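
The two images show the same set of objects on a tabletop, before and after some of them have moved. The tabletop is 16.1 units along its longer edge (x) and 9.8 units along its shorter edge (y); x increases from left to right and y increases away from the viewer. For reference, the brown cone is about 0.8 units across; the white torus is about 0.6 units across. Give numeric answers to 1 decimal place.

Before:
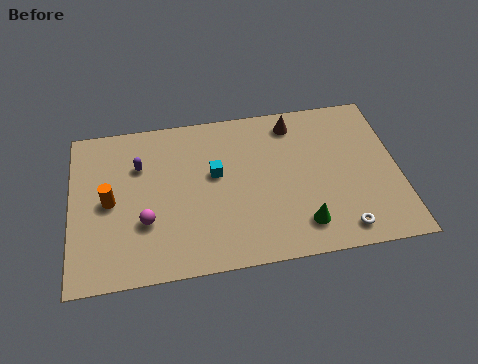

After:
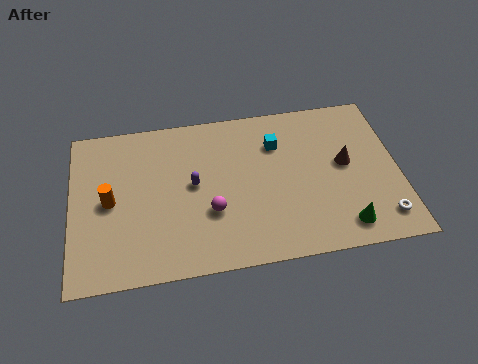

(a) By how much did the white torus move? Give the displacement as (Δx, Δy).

(2.0, 0.4)

The white torus started near (13.1, 1.3) and ended near (15.1, 1.7).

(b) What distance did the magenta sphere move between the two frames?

3.2

From (3.6, 3.3) to (6.8, 3.4), the magenta sphere covered √(3.2² + 0.1²) ≈ 3.2 units.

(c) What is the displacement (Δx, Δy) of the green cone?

(2.0, -0.4)

From the two frames, the green cone sits at roughly (11.2, 1.9) before and (13.2, 1.5) after.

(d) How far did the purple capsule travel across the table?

3.1

From (3.4, 6.8) to (6.0, 5.2), the purple capsule covered √(2.6² + 1.6²) ≈ 3.1 units.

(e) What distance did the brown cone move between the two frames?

3.8

The brown cone moved from about (11.1, 8.3) to (13.5, 5.3), a distance of √(2.4² + 3.0²) ≈ 3.8.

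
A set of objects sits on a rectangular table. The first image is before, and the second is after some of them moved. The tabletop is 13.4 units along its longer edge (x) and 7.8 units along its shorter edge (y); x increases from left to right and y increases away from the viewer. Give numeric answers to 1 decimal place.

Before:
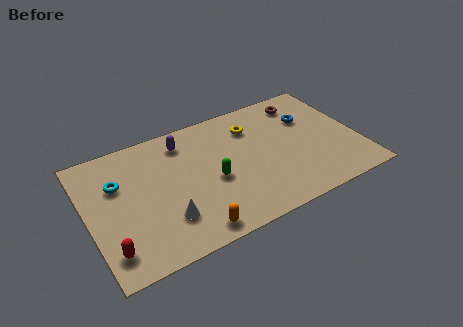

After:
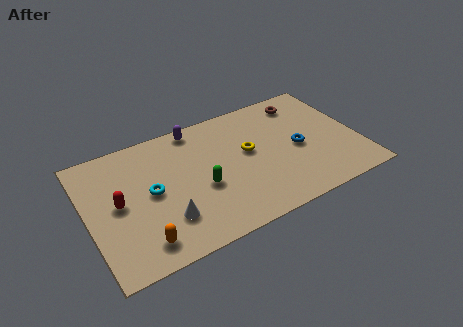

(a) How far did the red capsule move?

2.6

The red capsule was near (0.8, 1.5) before and (1.5, 4.0) after, so it travelled √(0.7² + 2.5²) ≈ 2.6 units.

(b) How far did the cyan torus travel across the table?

1.9

From (1.6, 5.2) to (3.1, 4.0), the cyan torus covered √(1.5² + 1.2²) ≈ 1.9 units.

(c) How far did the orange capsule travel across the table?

2.4

The orange capsule was near (4.7, 0.9) before and (2.3, 1.3) after, so it travelled √(2.4² + 0.4²) ≈ 2.4 units.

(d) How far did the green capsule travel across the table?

0.6

The green capsule moved from about (6.1, 3.4) to (5.5, 3.2), a distance of √(0.6² + 0.2²) ≈ 0.6.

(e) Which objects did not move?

the brown torus and the white cone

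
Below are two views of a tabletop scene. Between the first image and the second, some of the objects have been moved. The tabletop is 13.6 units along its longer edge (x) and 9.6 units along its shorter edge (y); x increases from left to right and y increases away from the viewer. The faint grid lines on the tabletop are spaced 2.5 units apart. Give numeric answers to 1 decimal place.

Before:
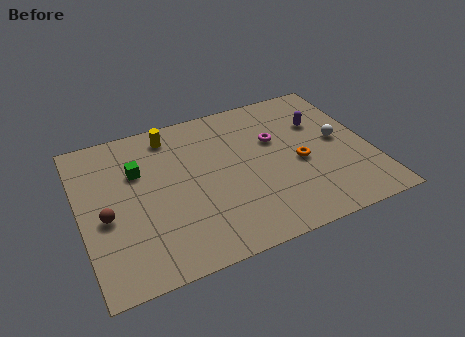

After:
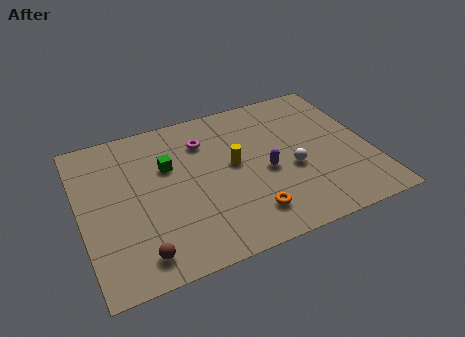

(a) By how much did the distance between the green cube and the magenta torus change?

-4.4

Before: roughly 6.5 units apart; after: 2.1. That's 4.4 units closer together.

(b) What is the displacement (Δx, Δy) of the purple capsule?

(-2.9, -2.3)

The purple capsule was at about (11.5, 6.5) and moved to about (8.6, 4.2).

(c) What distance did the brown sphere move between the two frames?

3.0

The brown sphere moved from about (1.1, 4.1) to (2.4, 1.4), a distance of √(1.3² + 2.7²) ≈ 3.0.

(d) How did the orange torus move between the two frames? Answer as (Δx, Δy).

(-2.7, -2.3)

The orange torus was at about (10.2, 4.2) and moved to about (7.5, 1.9).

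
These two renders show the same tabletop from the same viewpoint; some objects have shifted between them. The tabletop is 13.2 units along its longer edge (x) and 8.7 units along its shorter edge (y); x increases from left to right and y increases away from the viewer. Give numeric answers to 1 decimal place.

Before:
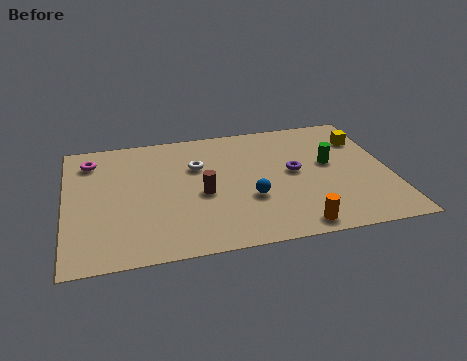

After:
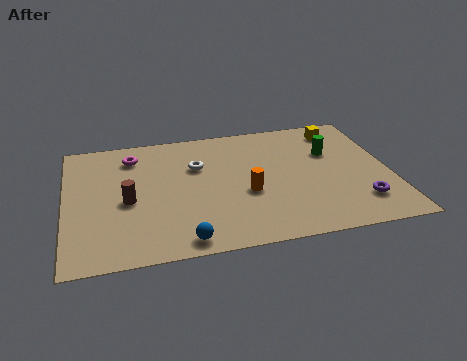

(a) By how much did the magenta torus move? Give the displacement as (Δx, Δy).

(1.7, 0.0)

From the two frames, the magenta torus sits at roughly (1.1, 7.0) before and (2.8, 7.0) after.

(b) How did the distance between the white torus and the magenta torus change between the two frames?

-1.6

They were about 4.5 units apart before and 2.9 after — 1.6 units closer together.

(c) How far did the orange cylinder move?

3.2

From (9.1, 0.9) to (7.3, 3.5), the orange cylinder covered √(1.8² + 2.6²) ≈ 3.2 units.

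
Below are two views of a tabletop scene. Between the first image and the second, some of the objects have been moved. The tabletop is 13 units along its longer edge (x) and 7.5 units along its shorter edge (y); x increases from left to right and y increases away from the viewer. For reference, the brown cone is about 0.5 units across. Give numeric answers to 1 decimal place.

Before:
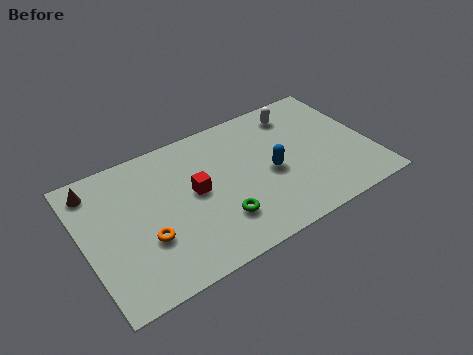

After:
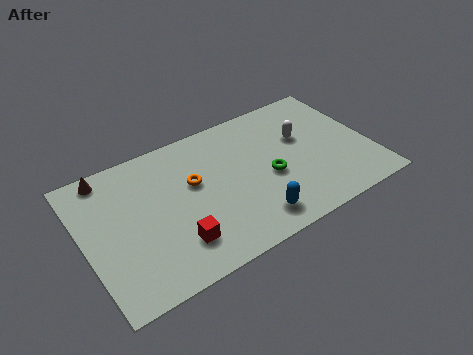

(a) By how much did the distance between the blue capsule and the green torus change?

-0.8

They were about 3.0 units apart before and 2.2 after — 0.8 units closer together.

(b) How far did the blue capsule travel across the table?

2.4

The blue capsule moved from about (8.4, 3.4) to (7.2, 1.3), a distance of √(1.2² + 2.1²) ≈ 2.4.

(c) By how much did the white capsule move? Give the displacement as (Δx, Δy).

(0.0, -1.5)

From the two frames, the white capsule sits at roughly (10.1, 6.2) before and (10.1, 4.7) after.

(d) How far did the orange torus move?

3.1

From (2.6, 2.6) to (5.0, 4.5), the orange torus covered √(2.4² + 1.9²) ≈ 3.1 units.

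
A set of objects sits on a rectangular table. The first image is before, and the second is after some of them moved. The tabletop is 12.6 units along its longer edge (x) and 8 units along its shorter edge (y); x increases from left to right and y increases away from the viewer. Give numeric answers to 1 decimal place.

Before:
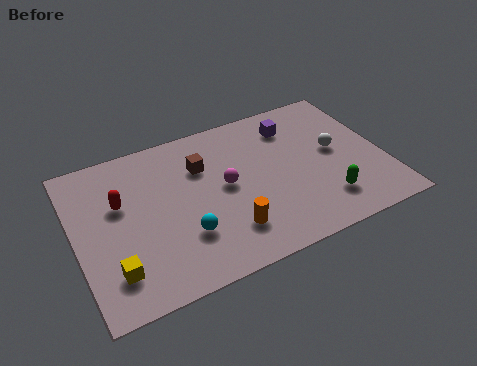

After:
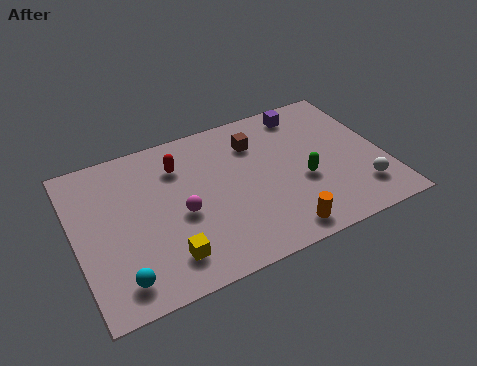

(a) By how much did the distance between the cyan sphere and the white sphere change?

+3.1

They were about 6.8 units apart before and 9.9 after — 3.1 units further apart.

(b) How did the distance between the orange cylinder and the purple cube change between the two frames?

+0.7

The distance was about 5.5 in the first image and 6.2 in the second, so they moved 0.7 units further apart.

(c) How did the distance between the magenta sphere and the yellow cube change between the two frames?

-3.3

Before: roughly 5.4 units apart; after: 2.1. That's 3.3 units closer together.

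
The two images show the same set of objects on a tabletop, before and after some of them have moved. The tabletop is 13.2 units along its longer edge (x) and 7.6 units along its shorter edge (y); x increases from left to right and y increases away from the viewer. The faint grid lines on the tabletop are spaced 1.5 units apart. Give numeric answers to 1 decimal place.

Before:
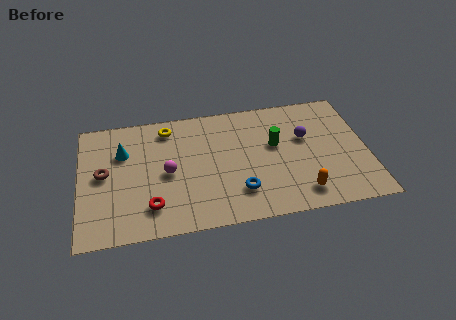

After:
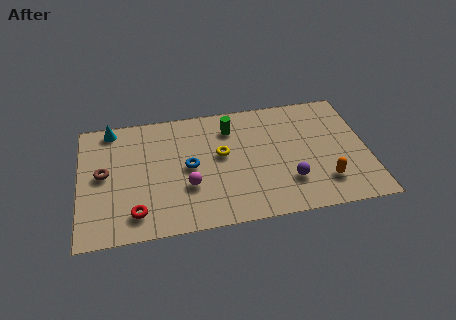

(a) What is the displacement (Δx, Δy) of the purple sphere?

(-0.9, -2.6)

From the two frames, the purple sphere sits at roughly (10.4, 4.7) before and (9.5, 2.1) after.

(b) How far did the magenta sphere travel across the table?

1.3

The magenta sphere was near (4.0, 3.6) before and (4.9, 2.6) after, so it travelled √(0.9² + 1.0²) ≈ 1.3 units.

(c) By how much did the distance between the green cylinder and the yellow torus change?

-3.6

Before: roughly 5.3 units apart; after: 1.7. That's 3.6 units closer together.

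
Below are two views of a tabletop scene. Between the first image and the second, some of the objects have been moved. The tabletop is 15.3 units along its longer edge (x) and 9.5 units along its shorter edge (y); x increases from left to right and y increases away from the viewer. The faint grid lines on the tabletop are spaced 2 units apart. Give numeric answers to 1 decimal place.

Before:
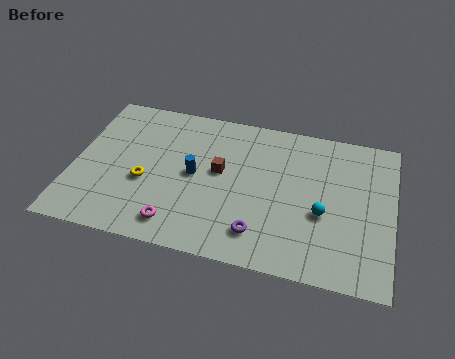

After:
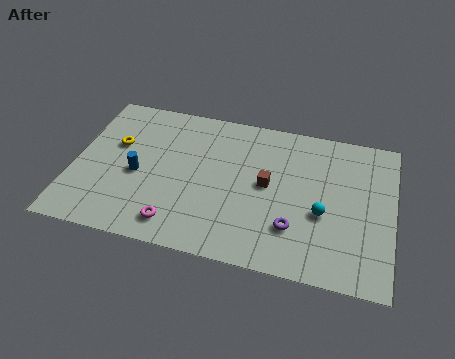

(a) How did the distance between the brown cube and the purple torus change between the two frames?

-1.2

Before: roughly 4.0 units apart; after: 2.8. That's 1.2 units closer together.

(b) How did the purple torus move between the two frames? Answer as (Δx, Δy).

(1.6, 0.7)

The purple torus was at about (9.1, 1.9) and moved to about (10.7, 2.6).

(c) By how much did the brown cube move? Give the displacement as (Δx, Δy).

(2.3, -0.3)

The brown cube was at about (7.0, 5.3) and moved to about (9.3, 5.0).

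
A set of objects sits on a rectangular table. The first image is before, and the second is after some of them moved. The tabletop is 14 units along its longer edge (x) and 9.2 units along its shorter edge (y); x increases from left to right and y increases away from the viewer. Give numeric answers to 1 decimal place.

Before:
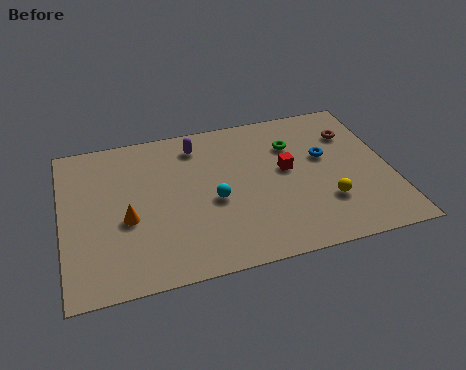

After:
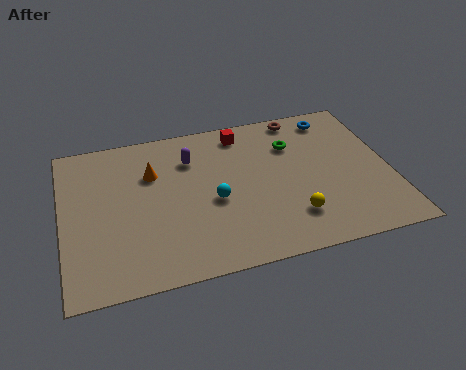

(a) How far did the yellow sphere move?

1.6

The yellow sphere moved from about (11.1, 2.7) to (9.6, 2.2), a distance of √(1.5² + 0.5²) ≈ 1.6.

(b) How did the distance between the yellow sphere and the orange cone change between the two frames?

-1.5

The distance was about 8.5 in the first image and 7.0 in the second, so they moved 1.5 units closer together.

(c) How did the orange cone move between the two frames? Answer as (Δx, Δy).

(1.2, 2.5)

From the two frames, the orange cone sits at roughly (2.7, 3.8) before and (3.9, 6.3) after.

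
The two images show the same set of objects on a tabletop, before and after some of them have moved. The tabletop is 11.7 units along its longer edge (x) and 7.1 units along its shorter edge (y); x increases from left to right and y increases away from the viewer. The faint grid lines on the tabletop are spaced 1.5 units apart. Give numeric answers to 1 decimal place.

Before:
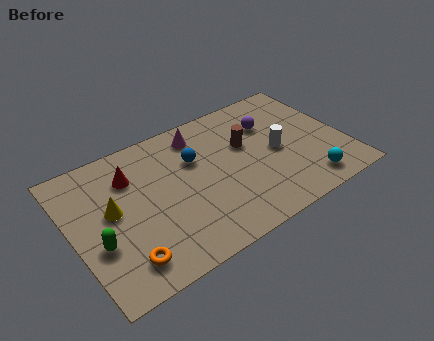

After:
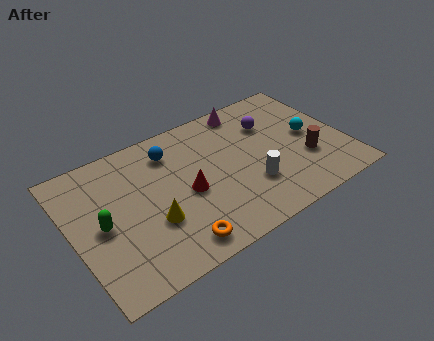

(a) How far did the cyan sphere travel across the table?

2.6

The cyan sphere moved from about (9.7, 1.1) to (10.3, 3.6), a distance of √(0.6² + 2.5²) ≈ 2.6.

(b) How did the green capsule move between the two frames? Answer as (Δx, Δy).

(0.3, 0.8)

The green capsule was at about (0.9, 2.6) and moved to about (1.2, 3.4).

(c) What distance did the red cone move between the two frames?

2.9

The red cone moved from about (2.7, 5.2) to (4.8, 3.2), a distance of √(2.1² + 2.0²) ≈ 2.9.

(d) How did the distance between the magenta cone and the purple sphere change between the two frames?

-1.6

They were about 3.1 units apart before and 1.5 after — 1.6 units closer together.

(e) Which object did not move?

the purple sphere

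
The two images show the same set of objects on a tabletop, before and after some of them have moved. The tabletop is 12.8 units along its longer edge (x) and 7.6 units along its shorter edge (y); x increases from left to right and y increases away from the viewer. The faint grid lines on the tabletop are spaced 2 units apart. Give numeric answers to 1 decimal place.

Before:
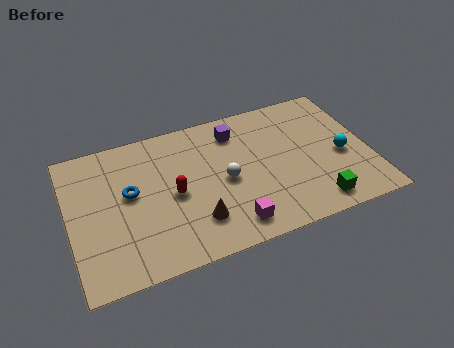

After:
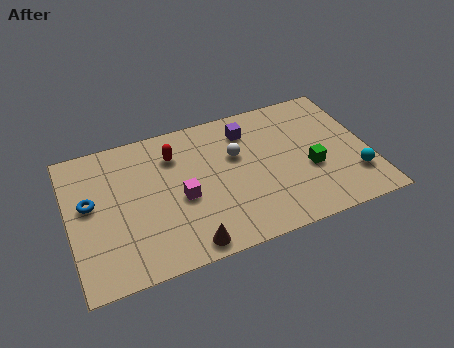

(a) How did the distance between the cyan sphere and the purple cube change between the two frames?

+0.7

They were about 5.1 units apart before and 5.8 after — 0.7 units further apart.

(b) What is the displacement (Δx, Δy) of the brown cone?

(-0.5, -1.1)

The brown cone was at about (5.2, 1.9) and moved to about (4.7, 0.8).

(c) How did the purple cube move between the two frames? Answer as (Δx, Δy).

(0.5, -0.1)

The purple cube was at about (7.3, 6.1) and moved to about (7.8, 6.0).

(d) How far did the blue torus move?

1.7

From (2.6, 4.3) to (0.9, 4.3), the blue torus covered √(1.7² + 0.0²) ≈ 1.7 units.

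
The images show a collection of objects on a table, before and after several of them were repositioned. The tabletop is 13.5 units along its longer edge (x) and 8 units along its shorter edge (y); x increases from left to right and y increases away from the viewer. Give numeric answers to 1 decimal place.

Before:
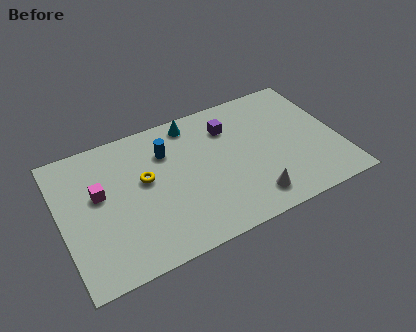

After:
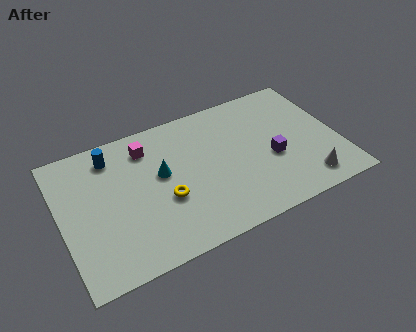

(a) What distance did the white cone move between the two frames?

2.7

The white cone was near (8.9, 1.4) before and (11.6, 1.3) after, so it travelled √(2.7² + 0.1²) ≈ 2.7 units.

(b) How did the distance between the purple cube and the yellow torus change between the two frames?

+0.8

They were about 4.5 units apart before and 5.3 after — 0.8 units further apart.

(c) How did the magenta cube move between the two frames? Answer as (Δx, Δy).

(2.5, 1.7)

The magenta cube started near (1.9, 4.7) and ended near (4.4, 6.4).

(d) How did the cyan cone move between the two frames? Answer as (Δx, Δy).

(-1.8, -2.4)

The cyan cone was at about (6.7, 7.0) and moved to about (4.9, 4.6).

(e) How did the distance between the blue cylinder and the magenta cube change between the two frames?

-1.9

They were about 3.6 units apart before and 1.7 after — 1.9 units closer together.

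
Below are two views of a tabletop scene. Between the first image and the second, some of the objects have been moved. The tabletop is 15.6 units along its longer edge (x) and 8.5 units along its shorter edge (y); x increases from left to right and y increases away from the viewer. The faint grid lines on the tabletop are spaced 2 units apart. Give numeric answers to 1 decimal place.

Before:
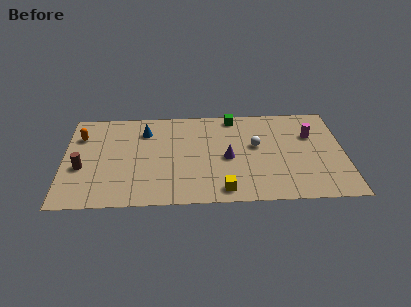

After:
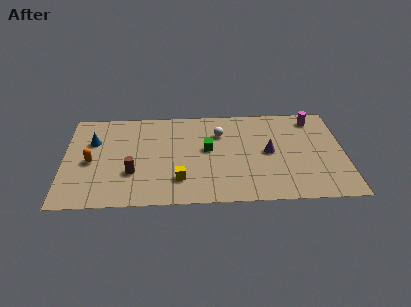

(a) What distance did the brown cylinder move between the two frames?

2.9

From (1.0, 3.4) to (3.8, 2.8), the brown cylinder covered √(2.8² + 0.6²) ≈ 2.9 units.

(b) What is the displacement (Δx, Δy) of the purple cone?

(2.3, 0.4)

The purple cone was at about (9.1, 3.9) and moved to about (11.4, 4.3).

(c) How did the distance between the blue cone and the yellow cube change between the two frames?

-0.9

They were about 6.9 units apart before and 6.0 after — 0.9 units closer together.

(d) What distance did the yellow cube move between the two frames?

2.6

The yellow cube was near (8.8, 1.1) before and (6.4, 2.1) after, so it travelled √(2.4² + 1.0²) ≈ 2.6 units.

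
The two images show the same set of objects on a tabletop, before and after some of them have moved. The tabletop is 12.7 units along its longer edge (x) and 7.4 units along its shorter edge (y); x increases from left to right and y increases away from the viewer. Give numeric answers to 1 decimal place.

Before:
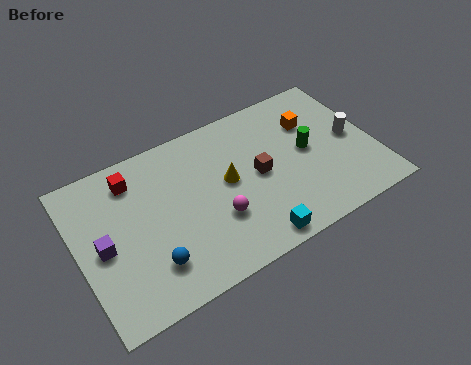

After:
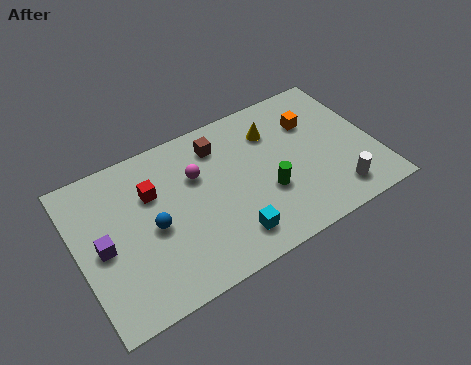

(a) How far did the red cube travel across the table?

1.2

The red cube moved from about (2.6, 6.0) to (3.3, 5.0), a distance of √(0.7² + 1.0²) ≈ 1.2.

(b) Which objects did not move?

the purple cube and the orange cube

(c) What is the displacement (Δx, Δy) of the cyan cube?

(-0.9, 0.6)

The cyan cube started near (7.0, 0.8) and ended near (6.1, 1.4).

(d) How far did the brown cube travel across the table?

2.6

From (7.7, 3.7) to (6.3, 5.9), the brown cube covered √(1.4² + 2.2²) ≈ 2.6 units.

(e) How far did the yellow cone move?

2.7

From (6.4, 4.0) to (8.6, 5.5), the yellow cone covered √(2.2² + 1.5²) ≈ 2.7 units.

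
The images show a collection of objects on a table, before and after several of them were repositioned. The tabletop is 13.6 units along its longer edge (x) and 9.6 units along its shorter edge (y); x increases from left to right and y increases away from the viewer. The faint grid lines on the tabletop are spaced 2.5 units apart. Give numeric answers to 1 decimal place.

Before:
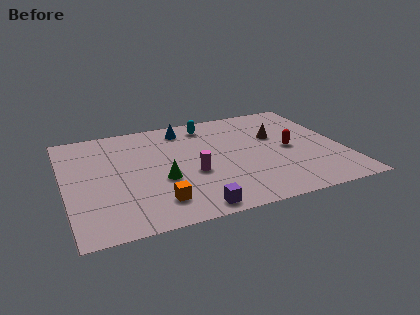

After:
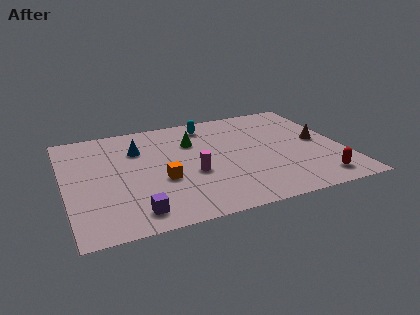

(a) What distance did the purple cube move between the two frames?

2.7

The purple cube was near (5.8, 0.9) before and (3.1, 1.4) after, so it travelled √(2.7² + 0.5²) ≈ 2.7 units.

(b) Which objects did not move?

the cyan capsule and the magenta cylinder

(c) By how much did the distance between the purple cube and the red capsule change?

+2.5

Before: roughly 6.4 units apart; after: 8.9. That's 2.5 units further apart.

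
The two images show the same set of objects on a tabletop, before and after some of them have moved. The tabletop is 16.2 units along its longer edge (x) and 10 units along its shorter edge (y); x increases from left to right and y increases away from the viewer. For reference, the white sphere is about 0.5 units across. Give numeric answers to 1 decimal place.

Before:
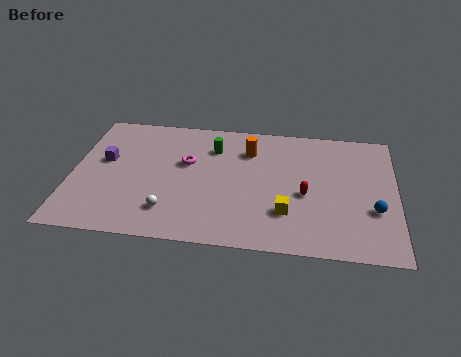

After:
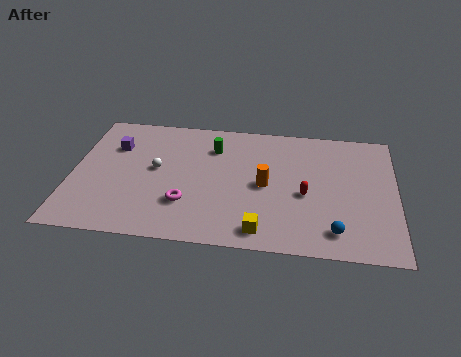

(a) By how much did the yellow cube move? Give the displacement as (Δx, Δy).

(-1.2, -1.5)

The yellow cube was at about (10.8, 2.8) and moved to about (9.6, 1.3).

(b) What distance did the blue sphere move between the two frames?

2.6

The blue sphere moved from about (15.1, 3.5) to (13.2, 1.7), a distance of √(1.9² + 1.8²) ≈ 2.6.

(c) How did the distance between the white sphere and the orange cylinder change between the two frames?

-1.0

The distance was about 6.5 in the first image and 5.5 in the second, so they moved 1.0 units closer together.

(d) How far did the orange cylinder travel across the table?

2.8

The orange cylinder was near (8.8, 7.5) before and (9.7, 4.8) after, so it travelled √(0.9² + 2.7²) ≈ 2.8 units.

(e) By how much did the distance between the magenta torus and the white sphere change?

-1.0

The distance was about 4.0 in the first image and 3.0 in the second, so they moved 1.0 units closer together.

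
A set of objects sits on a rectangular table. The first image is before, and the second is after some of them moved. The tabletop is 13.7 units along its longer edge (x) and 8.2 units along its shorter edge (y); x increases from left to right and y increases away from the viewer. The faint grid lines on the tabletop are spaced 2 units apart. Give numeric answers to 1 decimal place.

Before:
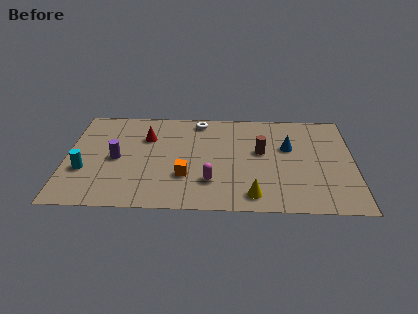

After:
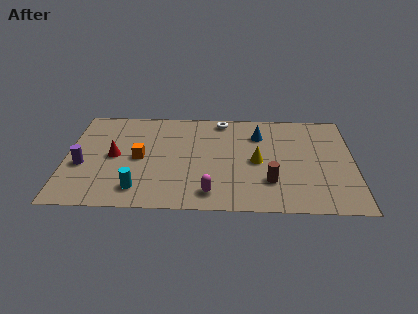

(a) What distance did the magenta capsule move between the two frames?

0.9

From (6.9, 2.2) to (6.9, 1.3), the magenta capsule covered √(0.0² + 0.9²) ≈ 0.9 units.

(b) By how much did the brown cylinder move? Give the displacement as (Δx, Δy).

(0.4, -2.4)

The brown cylinder was at about (9.3, 4.7) and moved to about (9.7, 2.3).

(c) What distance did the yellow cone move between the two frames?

2.7

The yellow cone was near (8.9, 1.2) before and (9.1, 3.9) after, so it travelled √(0.2² + 2.7²) ≈ 2.7 units.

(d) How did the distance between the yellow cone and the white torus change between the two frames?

-2.7

They were about 6.5 units apart before and 3.8 after — 2.7 units closer together.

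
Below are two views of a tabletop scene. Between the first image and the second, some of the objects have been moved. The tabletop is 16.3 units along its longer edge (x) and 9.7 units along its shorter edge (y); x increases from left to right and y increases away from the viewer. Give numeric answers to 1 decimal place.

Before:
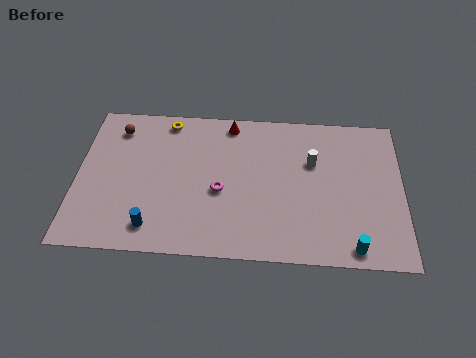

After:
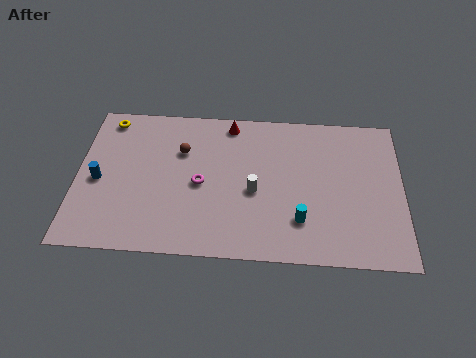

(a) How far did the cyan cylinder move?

3.0

From (13.8, 1.0) to (11.2, 2.5), the cyan cylinder covered √(2.6² + 1.5²) ≈ 3.0 units.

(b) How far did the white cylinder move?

3.6

From (11.8, 6.3) to (8.9, 4.2), the white cylinder covered √(2.9² + 2.1²) ≈ 3.6 units.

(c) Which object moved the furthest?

the blue cylinder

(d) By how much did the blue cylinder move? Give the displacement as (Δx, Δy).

(-2.8, 2.8)

The blue cylinder was at about (3.9, 1.6) and moved to about (1.1, 4.4).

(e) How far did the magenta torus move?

1.1

The magenta torus was near (7.2, 4.1) before and (6.2, 4.5) after, so it travelled √(1.0² + 0.4²) ≈ 1.1 units.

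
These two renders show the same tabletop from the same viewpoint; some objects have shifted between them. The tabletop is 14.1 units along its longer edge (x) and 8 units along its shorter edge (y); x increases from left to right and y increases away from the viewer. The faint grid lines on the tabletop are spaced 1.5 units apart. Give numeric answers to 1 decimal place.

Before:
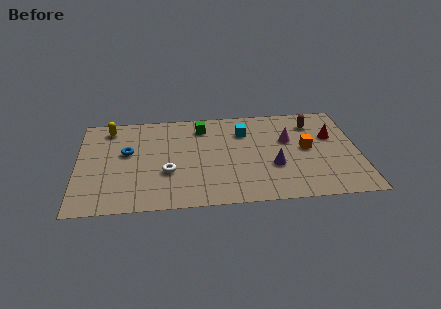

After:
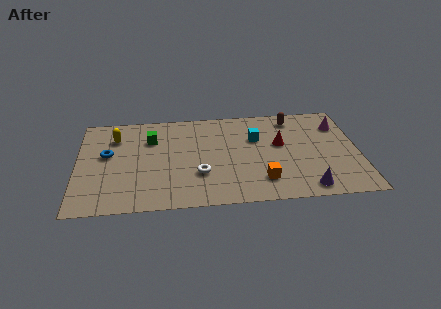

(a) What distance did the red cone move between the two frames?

2.6

The red cone was near (12.8, 5.1) before and (10.2, 4.7) after, so it travelled √(2.6² + 0.4²) ≈ 2.6 units.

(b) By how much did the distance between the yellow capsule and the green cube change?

-2.9

The distance was about 4.7 in the first image and 1.8 in the second, so they moved 2.9 units closer together.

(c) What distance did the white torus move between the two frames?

1.6

The white torus moved from about (4.5, 2.9) to (6.1, 2.6), a distance of √(1.6² + 0.3²) ≈ 1.6.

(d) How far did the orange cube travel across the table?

3.3

The orange cube was near (11.5, 4.2) before and (9.2, 1.8) after, so it travelled √(2.3² + 2.4²) ≈ 3.3 units.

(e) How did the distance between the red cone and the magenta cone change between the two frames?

+1.1

The distance was about 2.2 in the first image and 3.3 in the second, so they moved 1.1 units further apart.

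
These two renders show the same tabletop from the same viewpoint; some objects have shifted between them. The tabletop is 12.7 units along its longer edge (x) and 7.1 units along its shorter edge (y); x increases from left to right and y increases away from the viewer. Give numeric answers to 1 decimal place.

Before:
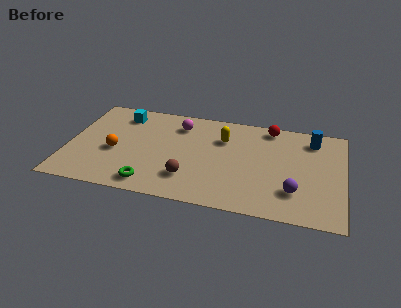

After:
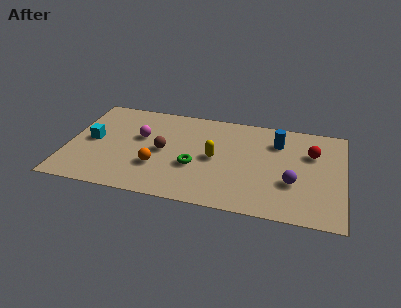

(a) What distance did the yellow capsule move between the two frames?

1.5

The yellow capsule was near (7.1, 5.0) before and (6.8, 3.5) after, so it travelled √(0.3² + 1.5²) ≈ 1.5 units.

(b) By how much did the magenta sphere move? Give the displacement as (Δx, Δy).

(-1.7, -1.3)

The magenta sphere started near (5.0, 5.6) and ended near (3.3, 4.3).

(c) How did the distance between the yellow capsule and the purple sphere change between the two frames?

-0.9

Before: roughly 4.6 units apart; after: 3.7. That's 0.9 units closer together.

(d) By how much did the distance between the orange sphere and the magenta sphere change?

-1.6

Before: roughly 3.8 units apart; after: 2.2. That's 1.6 units closer together.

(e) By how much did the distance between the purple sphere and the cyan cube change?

+0.3

Before: roughly 9.1 units apart; after: 9.4. That's 0.3 units further apart.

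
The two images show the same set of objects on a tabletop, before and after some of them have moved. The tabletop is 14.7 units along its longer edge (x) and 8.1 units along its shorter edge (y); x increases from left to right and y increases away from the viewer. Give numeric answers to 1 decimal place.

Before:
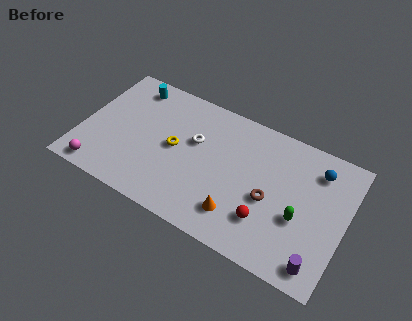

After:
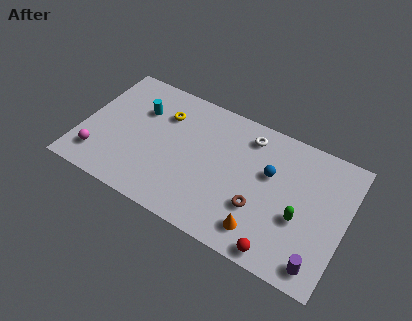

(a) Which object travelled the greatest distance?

the white torus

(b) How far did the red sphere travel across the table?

1.7

The red sphere was near (10.6, 2.2) before and (11.5, 0.8) after, so it travelled √(0.9² + 1.4²) ≈ 1.7 units.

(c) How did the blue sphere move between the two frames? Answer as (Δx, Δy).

(-2.5, -1.4)

From the two frames, the blue sphere sits at roughly (12.9, 6.4) before and (10.4, 5.0) after.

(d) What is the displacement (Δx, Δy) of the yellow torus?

(-0.9, 1.8)

The yellow torus was at about (5.2, 4.1) and moved to about (4.3, 5.9).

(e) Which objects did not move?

the purple cylinder and the green capsule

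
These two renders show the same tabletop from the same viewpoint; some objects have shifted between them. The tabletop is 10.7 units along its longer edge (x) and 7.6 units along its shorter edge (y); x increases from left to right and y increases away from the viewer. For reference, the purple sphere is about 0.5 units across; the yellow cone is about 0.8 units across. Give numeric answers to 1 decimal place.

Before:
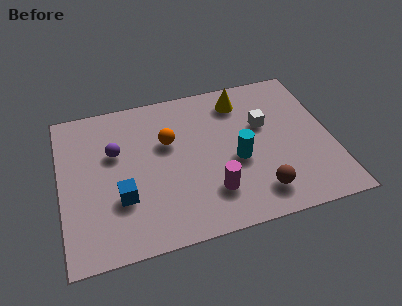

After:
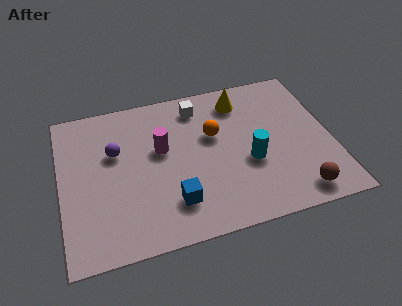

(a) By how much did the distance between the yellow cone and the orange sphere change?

-1.4

The distance was about 3.3 in the first image and 1.9 in the second, so they moved 1.4 units closer together.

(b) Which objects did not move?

the yellow cone and the purple sphere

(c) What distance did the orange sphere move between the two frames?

1.8

From (4.3, 4.8) to (6.1, 4.7), the orange sphere covered √(1.8² + 0.1²) ≈ 1.8 units.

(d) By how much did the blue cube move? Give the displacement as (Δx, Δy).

(2.0, -0.7)

The blue cube started near (2.3, 2.5) and ended near (4.3, 1.8).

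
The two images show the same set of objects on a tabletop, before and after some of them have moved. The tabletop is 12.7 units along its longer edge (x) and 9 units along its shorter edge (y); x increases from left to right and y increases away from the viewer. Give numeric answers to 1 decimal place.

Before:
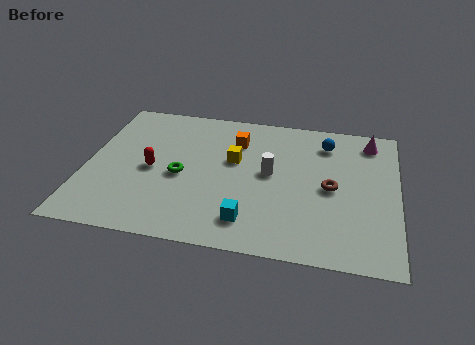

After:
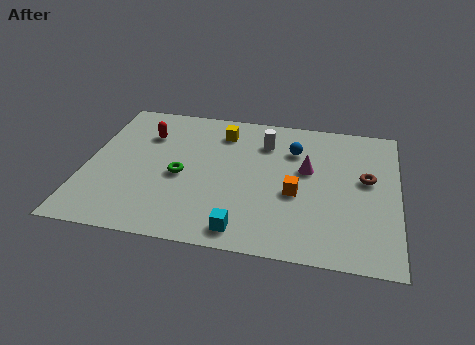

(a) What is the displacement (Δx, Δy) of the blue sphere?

(-1.3, -0.7)

The blue sphere was at about (9.7, 7.2) and moved to about (8.4, 6.5).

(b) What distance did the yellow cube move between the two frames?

1.9

The yellow cube was near (6.0, 5.4) before and (5.4, 7.2) after, so it travelled √(0.6² + 1.8²) ≈ 1.9 units.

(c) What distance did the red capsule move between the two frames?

2.3

The red capsule was near (2.7, 4.2) before and (2.3, 6.5) after, so it travelled √(0.4² + 2.3²) ≈ 2.3 units.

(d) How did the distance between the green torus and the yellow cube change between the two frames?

+1.0

The distance was about 2.5 in the first image and 3.5 in the second, so they moved 1.0 units further apart.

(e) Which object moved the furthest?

the orange cube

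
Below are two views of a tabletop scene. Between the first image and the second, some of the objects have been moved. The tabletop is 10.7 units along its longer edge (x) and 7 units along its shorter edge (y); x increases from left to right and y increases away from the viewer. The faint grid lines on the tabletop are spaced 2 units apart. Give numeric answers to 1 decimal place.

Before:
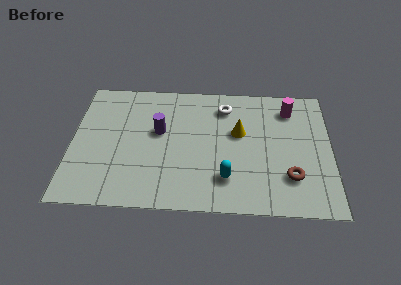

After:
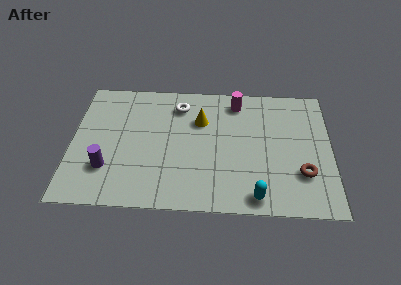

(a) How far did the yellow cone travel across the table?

1.7

The yellow cone moved from about (6.9, 4.2) to (5.3, 4.8), a distance of √(1.6² + 0.6²) ≈ 1.7.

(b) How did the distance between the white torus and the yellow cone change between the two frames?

-0.3

The distance was about 1.5 in the first image and 1.2 in the second, so they moved 0.3 units closer together.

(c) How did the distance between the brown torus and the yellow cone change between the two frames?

+1.9

They were about 3.1 units apart before and 5.0 after — 1.9 units further apart.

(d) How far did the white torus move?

1.9

From (6.3, 5.6) to (4.4, 5.6), the white torus covered √(1.9² + 0.0²) ≈ 1.9 units.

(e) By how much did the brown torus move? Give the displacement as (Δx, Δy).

(0.5, 0.2)

The brown torus started near (9.0, 1.9) and ended near (9.5, 2.1).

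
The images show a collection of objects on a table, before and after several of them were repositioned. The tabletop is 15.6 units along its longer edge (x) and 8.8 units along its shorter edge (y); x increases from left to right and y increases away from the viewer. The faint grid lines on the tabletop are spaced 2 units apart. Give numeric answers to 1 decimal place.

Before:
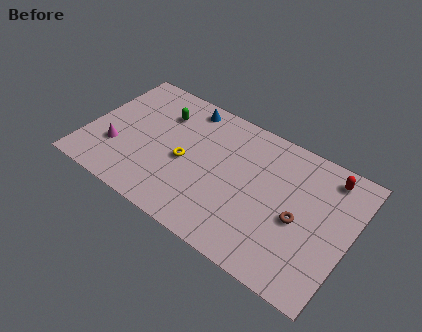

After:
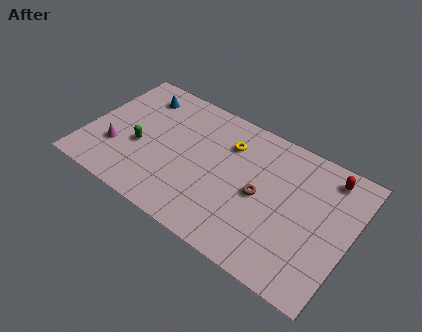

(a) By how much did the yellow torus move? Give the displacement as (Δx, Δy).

(2.2, 2.5)

The yellow torus was at about (5.9, 4.0) and moved to about (8.1, 6.5).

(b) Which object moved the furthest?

the yellow torus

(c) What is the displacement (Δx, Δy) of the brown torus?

(-2.3, 0.3)

The brown torus was at about (12.7, 3.9) and moved to about (10.4, 4.2).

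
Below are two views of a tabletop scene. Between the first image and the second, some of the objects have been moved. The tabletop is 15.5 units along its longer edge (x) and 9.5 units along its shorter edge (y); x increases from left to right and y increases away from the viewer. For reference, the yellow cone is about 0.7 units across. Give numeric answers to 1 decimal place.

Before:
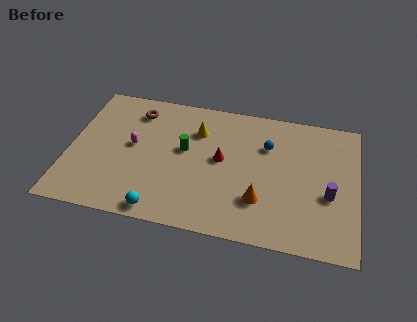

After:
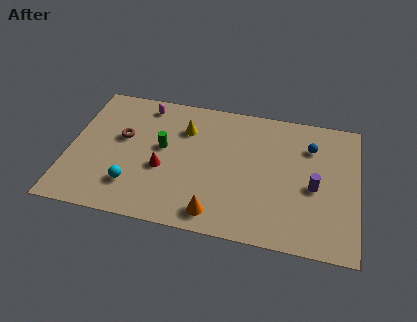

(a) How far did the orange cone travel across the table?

2.7

From (10.4, 2.7) to (8.1, 1.3), the orange cone covered √(2.3² + 1.4²) ≈ 2.7 units.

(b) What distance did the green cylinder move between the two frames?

1.2

The green cylinder moved from about (6.2, 5.4) to (5.0, 5.3), a distance of √(1.2² + 0.1²) ≈ 1.2.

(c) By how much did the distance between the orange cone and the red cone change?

+0.6

Before: roughly 3.3 units apart; after: 3.9. That's 0.6 units further apart.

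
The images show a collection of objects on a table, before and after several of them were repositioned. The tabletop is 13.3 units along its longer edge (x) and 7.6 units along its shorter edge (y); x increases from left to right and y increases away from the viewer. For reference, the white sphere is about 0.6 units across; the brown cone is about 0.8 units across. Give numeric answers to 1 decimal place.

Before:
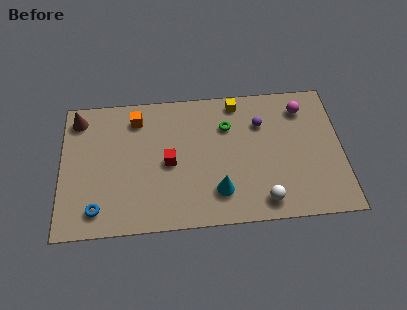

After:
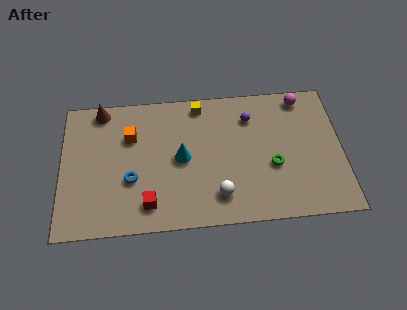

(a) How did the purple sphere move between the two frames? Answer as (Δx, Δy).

(-0.5, 0.4)

The purple sphere was at about (9.5, 5.4) and moved to about (9.0, 5.8).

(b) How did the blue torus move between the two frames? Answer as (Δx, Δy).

(1.6, 1.5)

The blue torus started near (1.7, 1.3) and ended near (3.3, 2.8).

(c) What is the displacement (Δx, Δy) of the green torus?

(2.1, -2.4)

From the two frames, the green torus sits at roughly (7.9, 5.4) before and (10.0, 3.0) after.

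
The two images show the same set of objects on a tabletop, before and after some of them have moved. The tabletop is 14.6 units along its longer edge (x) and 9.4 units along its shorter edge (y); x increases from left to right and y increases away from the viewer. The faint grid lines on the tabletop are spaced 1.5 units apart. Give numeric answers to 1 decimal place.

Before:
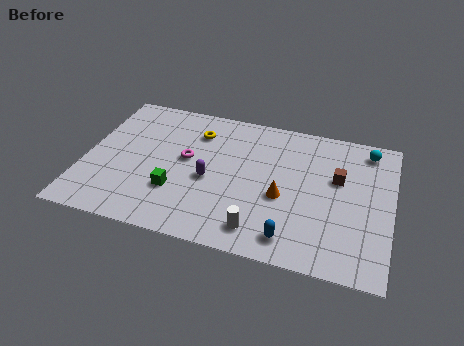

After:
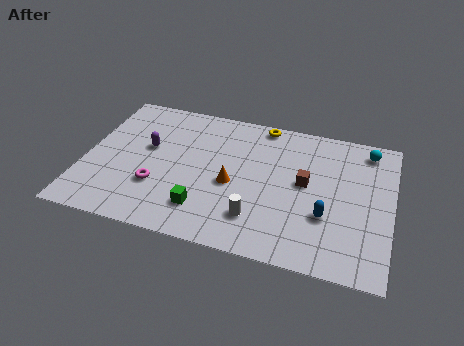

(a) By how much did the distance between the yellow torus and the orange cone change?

-0.9

They were about 5.5 units apart before and 4.6 after — 0.9 units closer together.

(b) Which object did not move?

the cyan sphere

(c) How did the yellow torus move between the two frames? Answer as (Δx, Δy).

(3.1, 1.4)

From the two frames, the yellow torus sits at roughly (5.1, 7.2) before and (8.2, 8.6) after.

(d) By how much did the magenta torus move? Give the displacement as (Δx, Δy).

(-1.2, -2.2)

The magenta torus was at about (4.8, 5.2) and moved to about (3.6, 3.0).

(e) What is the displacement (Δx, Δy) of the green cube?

(1.4, -0.8)

The green cube was at about (4.5, 2.9) and moved to about (5.9, 2.1).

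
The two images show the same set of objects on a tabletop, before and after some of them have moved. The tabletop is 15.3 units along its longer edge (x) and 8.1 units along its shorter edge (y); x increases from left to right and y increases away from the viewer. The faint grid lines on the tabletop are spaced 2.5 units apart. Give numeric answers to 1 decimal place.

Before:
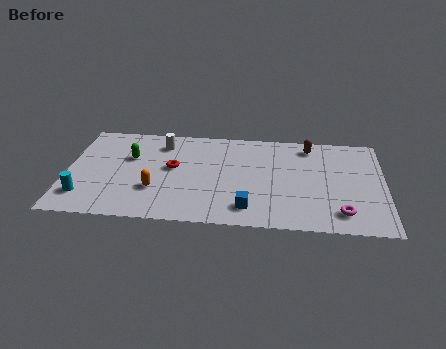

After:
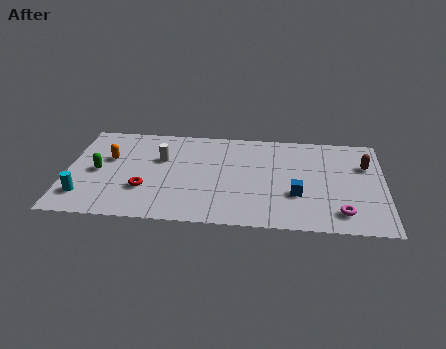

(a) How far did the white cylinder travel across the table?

1.3

From (4.5, 6.5) to (4.5, 5.2), the white cylinder covered √(0.0² + 1.3²) ≈ 1.3 units.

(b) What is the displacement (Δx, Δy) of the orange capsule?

(-2.3, 2.4)

The orange capsule was at about (4.3, 2.6) and moved to about (2.0, 5.0).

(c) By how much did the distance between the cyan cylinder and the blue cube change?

+2.3

The distance was about 7.9 in the first image and 10.2 in the second, so they moved 2.3 units further apart.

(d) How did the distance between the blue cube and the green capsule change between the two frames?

+2.8

The distance was about 6.9 in the first image and 9.7 in the second, so they moved 2.8 units further apart.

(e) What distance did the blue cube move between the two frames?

2.6

From (8.8, 1.5) to (11.1, 2.8), the blue cube covered √(2.3² + 1.3²) ≈ 2.6 units.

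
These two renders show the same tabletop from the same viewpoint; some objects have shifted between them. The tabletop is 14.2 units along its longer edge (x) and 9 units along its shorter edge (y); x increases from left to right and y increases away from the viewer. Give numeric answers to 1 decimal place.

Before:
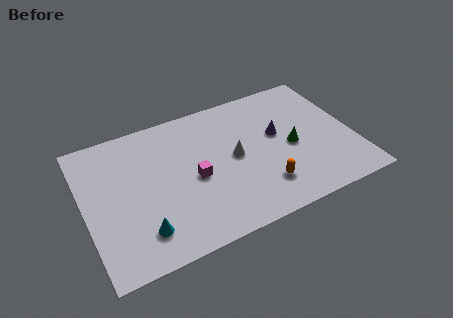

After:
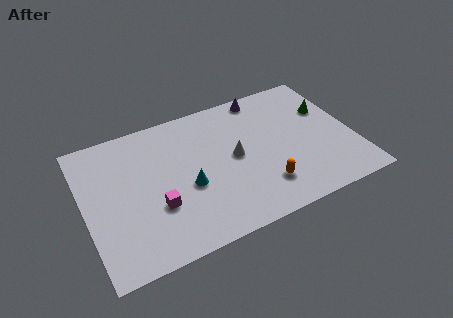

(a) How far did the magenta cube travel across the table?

2.3

The magenta cube was near (5.7, 4.1) before and (3.6, 3.1) after, so it travelled √(2.1² + 1.0²) ≈ 2.3 units.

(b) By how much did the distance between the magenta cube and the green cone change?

+4.7

They were about 5.2 units apart before and 9.9 after — 4.7 units further apart.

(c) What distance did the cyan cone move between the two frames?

3.2

The cyan cone was near (2.7, 1.9) before and (5.3, 3.7) after, so it travelled √(2.6² + 1.8²) ≈ 3.2 units.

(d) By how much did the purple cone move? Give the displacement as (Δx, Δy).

(-0.4, 2.9)

The purple cone started near (10.3, 5.2) and ended near (9.9, 8.1).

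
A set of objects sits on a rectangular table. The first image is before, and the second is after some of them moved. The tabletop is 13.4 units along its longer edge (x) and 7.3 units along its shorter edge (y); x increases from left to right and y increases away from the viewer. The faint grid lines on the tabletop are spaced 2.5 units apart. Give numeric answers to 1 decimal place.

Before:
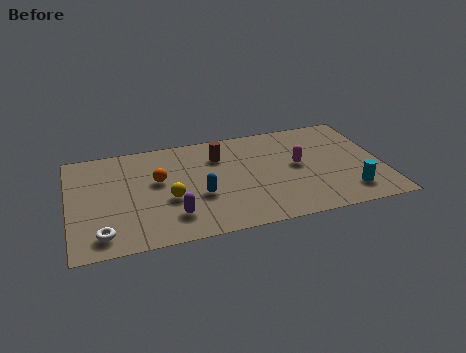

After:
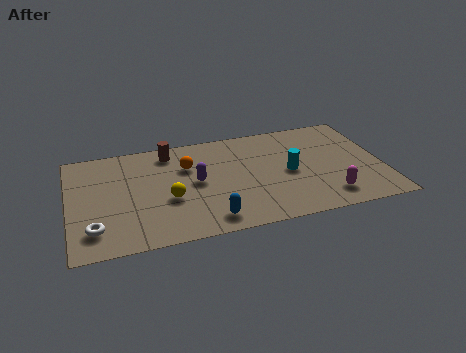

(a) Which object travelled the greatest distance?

the cyan cylinder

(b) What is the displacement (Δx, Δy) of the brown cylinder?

(-2.1, 0.8)

The brown cylinder started near (6.5, 5.4) and ended near (4.4, 6.2).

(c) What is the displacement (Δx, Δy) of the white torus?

(-0.3, 0.4)

The white torus was at about (1.3, 1.2) and moved to about (1.0, 1.6).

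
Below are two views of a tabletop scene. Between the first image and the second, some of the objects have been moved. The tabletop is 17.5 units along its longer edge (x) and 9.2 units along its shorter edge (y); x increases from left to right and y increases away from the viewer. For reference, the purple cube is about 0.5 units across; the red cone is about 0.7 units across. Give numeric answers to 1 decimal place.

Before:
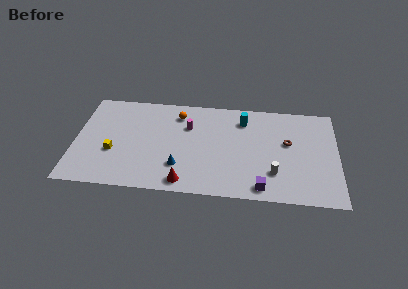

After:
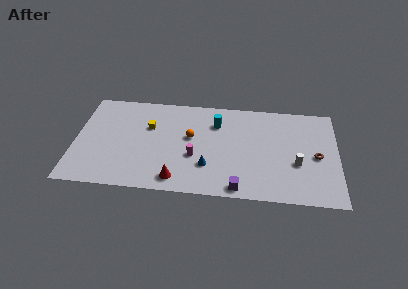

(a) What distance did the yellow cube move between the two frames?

3.5

The yellow cube was near (2.6, 3.4) before and (4.9, 6.0) after, so it travelled √(2.3² + 2.6²) ≈ 3.5 units.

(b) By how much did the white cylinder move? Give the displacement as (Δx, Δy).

(1.5, 1.0)

From the two frames, the white cylinder sits at roughly (13.3, 2.5) before and (14.8, 3.5) after.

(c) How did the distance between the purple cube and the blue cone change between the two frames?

-2.9

They were about 5.7 units apart before and 2.8 after — 2.9 units closer together.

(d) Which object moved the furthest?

the yellow cube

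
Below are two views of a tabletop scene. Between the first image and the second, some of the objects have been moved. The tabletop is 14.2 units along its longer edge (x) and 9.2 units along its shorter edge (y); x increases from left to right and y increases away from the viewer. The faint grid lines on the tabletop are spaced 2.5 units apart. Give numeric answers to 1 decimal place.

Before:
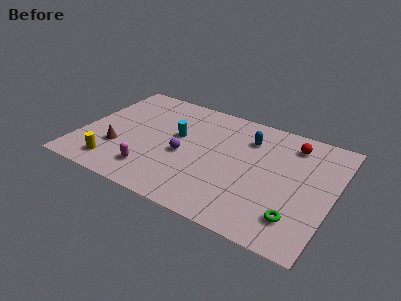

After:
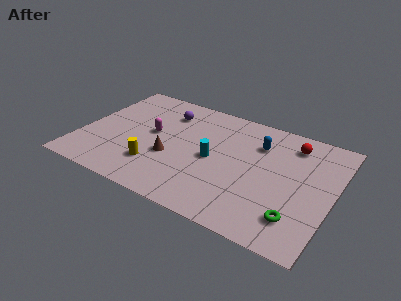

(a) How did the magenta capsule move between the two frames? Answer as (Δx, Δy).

(-0.5, 3.1)

The magenta capsule was at about (4.4, 1.9) and moved to about (3.9, 5.0).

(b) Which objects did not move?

the red sphere and the green torus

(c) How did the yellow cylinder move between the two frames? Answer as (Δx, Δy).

(2.2, 0.9)

From the two frames, the yellow cylinder sits at roughly (2.3, 1.5) before and (4.5, 2.4) after.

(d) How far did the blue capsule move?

0.6

The blue capsule was near (9.2, 6.9) before and (9.8, 6.7) after, so it travelled √(0.6² + 0.2²) ≈ 0.6 units.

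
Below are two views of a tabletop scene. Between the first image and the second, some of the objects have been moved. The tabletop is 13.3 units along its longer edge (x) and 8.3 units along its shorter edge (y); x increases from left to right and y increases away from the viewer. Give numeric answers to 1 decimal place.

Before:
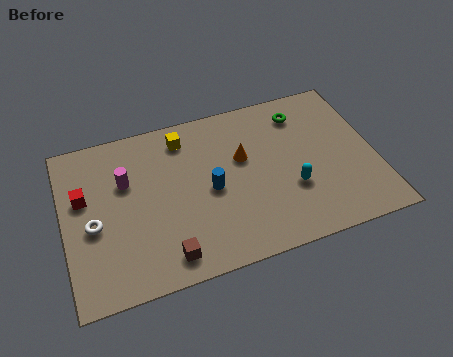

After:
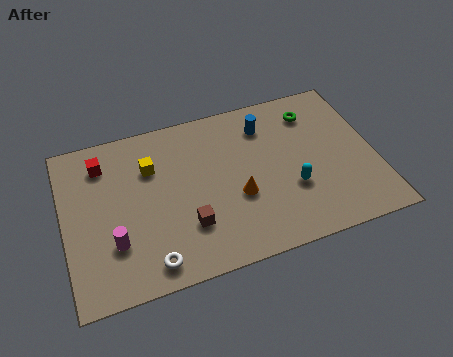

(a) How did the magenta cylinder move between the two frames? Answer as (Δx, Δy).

(-0.7, -2.9)

The magenta cylinder started near (2.7, 5.4) and ended near (2.0, 2.5).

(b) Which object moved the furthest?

the blue cylinder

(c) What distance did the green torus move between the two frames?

0.5

The green torus was near (10.4, 6.7) before and (10.9, 6.6) after, so it travelled √(0.5² + 0.1²) ≈ 0.5 units.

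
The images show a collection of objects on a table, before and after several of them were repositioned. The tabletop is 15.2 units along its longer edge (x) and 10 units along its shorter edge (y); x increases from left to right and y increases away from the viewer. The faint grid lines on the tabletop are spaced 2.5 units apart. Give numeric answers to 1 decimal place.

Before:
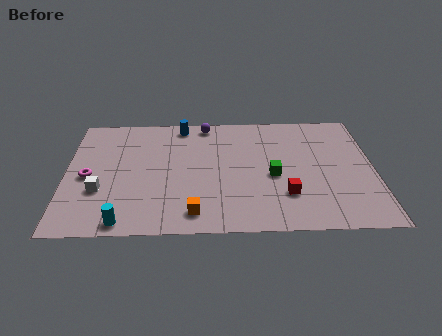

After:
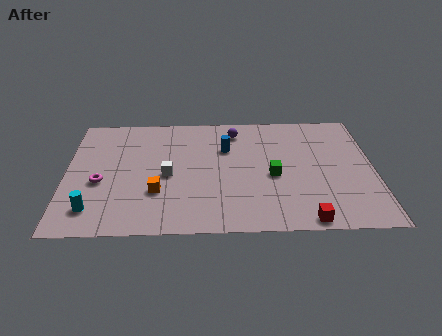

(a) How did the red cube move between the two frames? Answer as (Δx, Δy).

(0.9, -2.0)

The red cube was at about (10.8, 2.8) and moved to about (11.7, 0.8).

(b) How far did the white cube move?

3.5

The white cube moved from about (1.7, 3.4) to (5.0, 4.6), a distance of √(3.3² + 1.2²) ≈ 3.5.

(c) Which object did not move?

the green cube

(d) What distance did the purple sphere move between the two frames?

1.7

From (6.9, 9.0) to (8.4, 8.3), the purple sphere covered √(1.5² + 0.7²) ≈ 1.7 units.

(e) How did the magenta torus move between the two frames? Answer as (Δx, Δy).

(0.6, -0.5)

The magenta torus started near (1.1, 4.6) and ended near (1.7, 4.1).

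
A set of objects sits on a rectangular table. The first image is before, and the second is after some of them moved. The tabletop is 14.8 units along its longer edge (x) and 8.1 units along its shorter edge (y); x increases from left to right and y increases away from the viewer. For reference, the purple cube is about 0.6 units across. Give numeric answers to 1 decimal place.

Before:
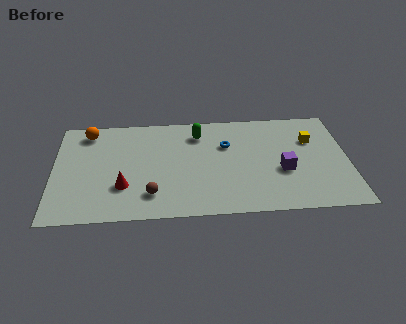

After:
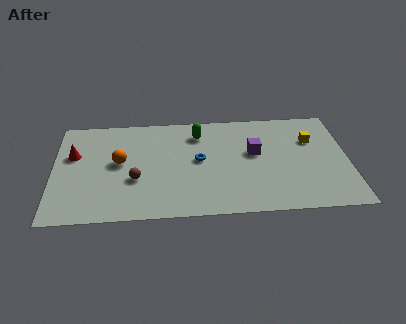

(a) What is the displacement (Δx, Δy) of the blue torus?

(-1.4, -1.1)

The blue torus was at about (8.7, 5.4) and moved to about (7.3, 4.3).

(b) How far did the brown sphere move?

1.4

From (4.9, 1.8) to (4.1, 3.0), the brown sphere covered √(0.8² + 1.2²) ≈ 1.4 units.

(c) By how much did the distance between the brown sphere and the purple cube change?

-0.5

Before: roughly 6.7 units apart; after: 6.2. That's 0.5 units closer together.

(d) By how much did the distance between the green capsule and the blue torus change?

+0.4

The distance was about 1.7 in the first image and 2.1 in the second, so they moved 0.4 units further apart.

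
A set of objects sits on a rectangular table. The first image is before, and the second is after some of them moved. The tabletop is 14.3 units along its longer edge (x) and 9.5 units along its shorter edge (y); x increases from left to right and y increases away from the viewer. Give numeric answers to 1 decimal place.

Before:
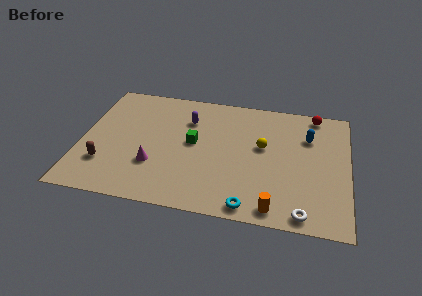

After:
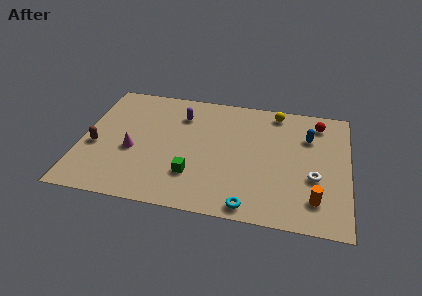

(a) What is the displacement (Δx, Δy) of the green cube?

(0.1, -2.5)

The green cube was at about (6.0, 5.1) and moved to about (6.1, 2.6).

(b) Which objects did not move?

the cyan torus and the blue capsule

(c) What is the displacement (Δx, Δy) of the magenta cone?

(-1.2, 0.9)

The magenta cone was at about (4.0, 3.0) and moved to about (2.8, 3.9).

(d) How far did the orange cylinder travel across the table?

2.3

The orange cylinder was near (10.5, 1.0) before and (12.6, 2.0) after, so it travelled √(2.1² + 1.0²) ≈ 2.3 units.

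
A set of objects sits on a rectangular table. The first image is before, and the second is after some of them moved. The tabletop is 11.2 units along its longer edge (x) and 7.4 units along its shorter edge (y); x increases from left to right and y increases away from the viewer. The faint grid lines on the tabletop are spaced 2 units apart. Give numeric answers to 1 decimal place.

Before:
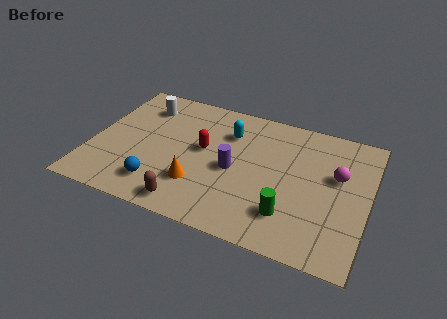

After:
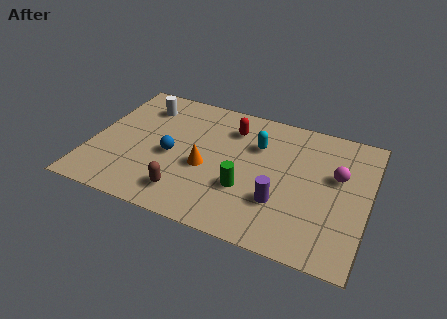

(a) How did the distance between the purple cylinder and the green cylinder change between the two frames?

-1.5

The distance was about 2.9 in the first image and 1.4 in the second, so they moved 1.5 units closer together.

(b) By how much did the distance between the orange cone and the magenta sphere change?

-0.5

Before: roughly 5.9 units apart; after: 5.4. That's 0.5 units closer together.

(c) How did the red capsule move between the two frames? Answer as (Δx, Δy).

(1.0, 1.6)

The red capsule was at about (4.5, 4.1) and moved to about (5.5, 5.7).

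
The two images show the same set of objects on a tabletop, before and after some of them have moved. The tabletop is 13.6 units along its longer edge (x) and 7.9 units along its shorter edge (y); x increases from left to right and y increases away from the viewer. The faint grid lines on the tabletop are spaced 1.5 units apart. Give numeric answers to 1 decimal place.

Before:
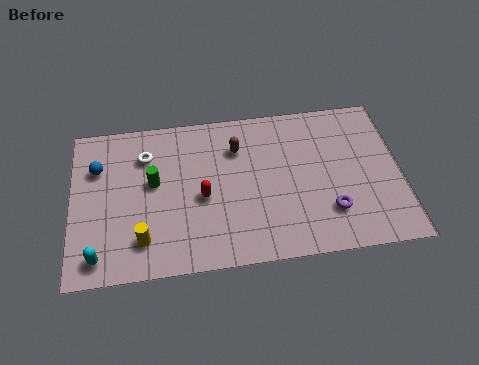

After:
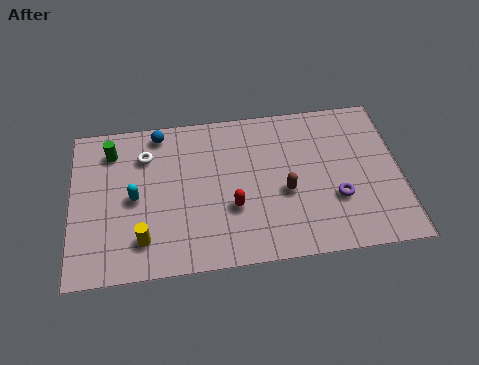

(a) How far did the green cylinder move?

2.5

The green cylinder was near (3.4, 4.5) before and (1.7, 6.3) after, so it travelled √(1.7² + 1.8²) ≈ 2.5 units.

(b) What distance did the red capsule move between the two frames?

1.4

The red capsule moved from about (5.4, 3.5) to (6.6, 2.8), a distance of √(1.2² + 0.7²) ≈ 1.4.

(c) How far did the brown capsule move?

3.1

The brown capsule was near (6.9, 5.8) before and (8.8, 3.3) after, so it travelled √(1.9² + 2.5²) ≈ 3.1 units.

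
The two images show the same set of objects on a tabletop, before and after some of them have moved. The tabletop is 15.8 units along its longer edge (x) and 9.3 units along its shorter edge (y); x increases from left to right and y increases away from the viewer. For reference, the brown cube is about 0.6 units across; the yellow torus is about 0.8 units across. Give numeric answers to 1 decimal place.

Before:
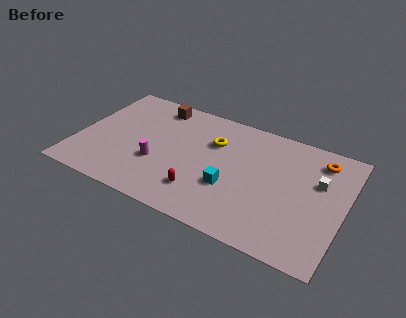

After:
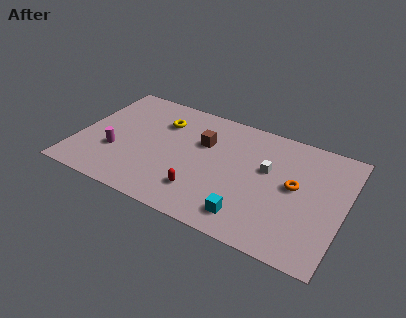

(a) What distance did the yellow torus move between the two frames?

3.2

From (7.9, 6.4) to (4.7, 6.8), the yellow torus covered √(3.2² + 0.4²) ≈ 3.2 units.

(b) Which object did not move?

the red capsule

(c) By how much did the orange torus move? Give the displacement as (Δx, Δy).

(-1.2, -2.6)

The orange torus was at about (14.1, 7.6) and moved to about (12.9, 5.0).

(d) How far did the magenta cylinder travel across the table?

2.5

From (4.9, 3.3) to (2.4, 3.2), the magenta cylinder covered √(2.5² + 0.1²) ≈ 2.5 units.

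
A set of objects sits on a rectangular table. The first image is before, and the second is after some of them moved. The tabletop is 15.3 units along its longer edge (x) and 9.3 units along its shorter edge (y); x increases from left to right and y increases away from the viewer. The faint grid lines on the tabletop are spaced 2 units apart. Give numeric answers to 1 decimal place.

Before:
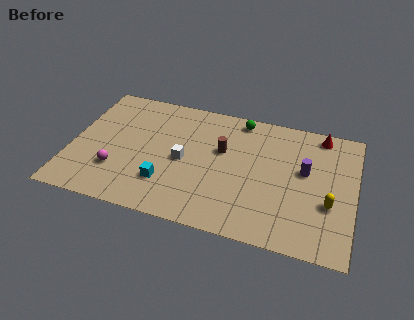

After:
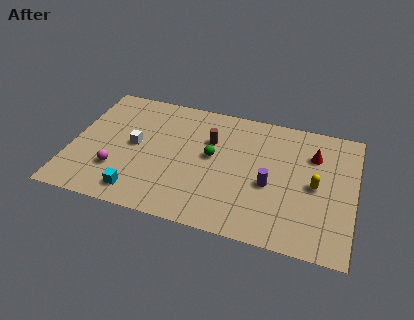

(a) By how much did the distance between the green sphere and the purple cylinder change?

-1.3

Before: roughly 4.7 units apart; after: 3.4. That's 1.3 units closer together.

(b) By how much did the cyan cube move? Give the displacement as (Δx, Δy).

(-1.4, -1.1)

The cyan cube was at about (5.3, 2.5) and moved to about (3.9, 1.4).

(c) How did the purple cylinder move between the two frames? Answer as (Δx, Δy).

(-1.8, -1.5)

The purple cylinder was at about (12.6, 5.4) and moved to about (10.8, 3.9).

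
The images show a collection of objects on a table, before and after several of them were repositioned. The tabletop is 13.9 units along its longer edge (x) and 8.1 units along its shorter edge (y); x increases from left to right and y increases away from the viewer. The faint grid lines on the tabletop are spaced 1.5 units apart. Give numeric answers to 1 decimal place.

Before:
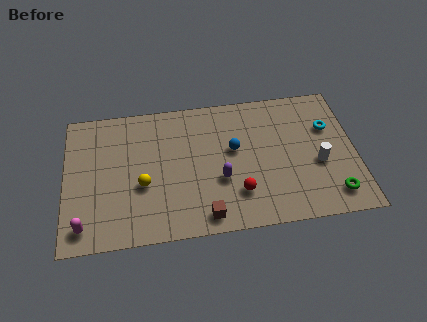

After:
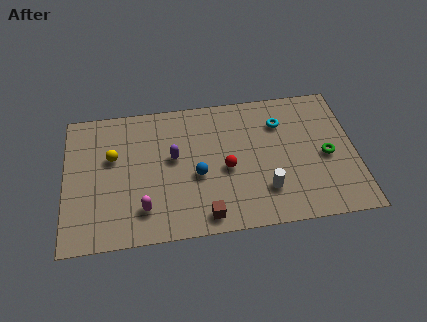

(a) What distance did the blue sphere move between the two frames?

2.2

The blue sphere moved from about (8.1, 4.7) to (6.3, 3.4), a distance of √(1.8² + 1.3²) ≈ 2.2.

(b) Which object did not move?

the brown cube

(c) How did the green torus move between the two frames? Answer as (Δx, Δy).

(-0.2, 2.3)

From the two frames, the green torus sits at roughly (12.7, 1.4) before and (12.5, 3.7) after.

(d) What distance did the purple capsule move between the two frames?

2.7

From (7.4, 3.0) to (5.2, 4.6), the purple capsule covered √(2.2² + 1.6²) ≈ 2.7 units.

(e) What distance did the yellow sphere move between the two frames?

2.3

From (3.7, 3.2) to (2.3, 5.0), the yellow sphere covered √(1.4² + 1.8²) ≈ 2.3 units.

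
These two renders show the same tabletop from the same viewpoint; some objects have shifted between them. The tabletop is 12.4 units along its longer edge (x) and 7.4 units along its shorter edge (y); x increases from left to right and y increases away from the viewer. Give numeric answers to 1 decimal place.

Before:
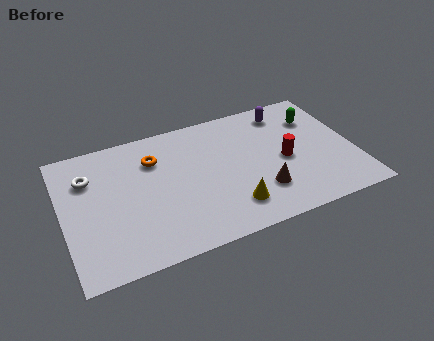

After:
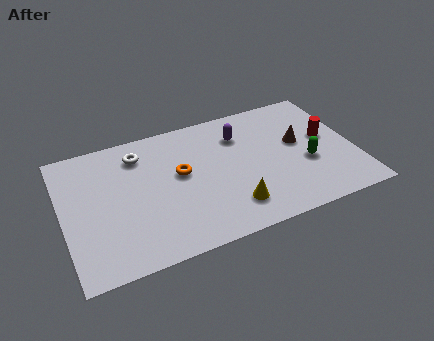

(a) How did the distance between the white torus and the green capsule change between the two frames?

-2.3

They were about 9.8 units apart before and 7.5 after — 2.3 units closer together.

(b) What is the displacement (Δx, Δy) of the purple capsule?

(-2.1, -0.7)

The purple capsule started near (9.8, 6.2) and ended near (7.7, 5.5).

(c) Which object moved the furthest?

the brown cone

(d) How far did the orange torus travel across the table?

1.6

The orange torus moved from about (4.0, 5.4) to (5.0, 4.2), a distance of √(1.0² + 1.2²) ≈ 1.6.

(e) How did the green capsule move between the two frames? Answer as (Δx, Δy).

(-0.7, -2.5)

The green capsule was at about (11.0, 5.4) and moved to about (10.3, 2.9).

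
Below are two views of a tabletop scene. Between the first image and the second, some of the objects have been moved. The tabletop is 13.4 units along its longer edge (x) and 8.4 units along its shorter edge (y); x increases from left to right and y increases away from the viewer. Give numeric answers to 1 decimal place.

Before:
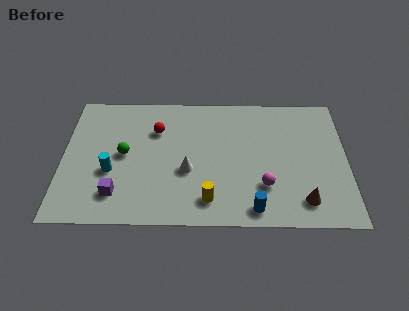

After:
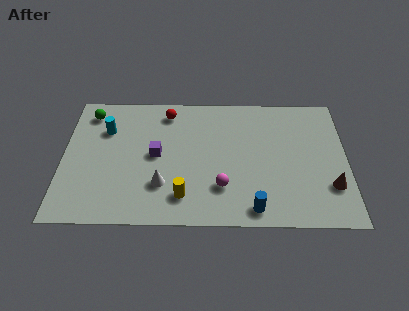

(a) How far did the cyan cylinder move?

2.7

The cyan cylinder was near (2.3, 3.2) before and (2.0, 5.9) after, so it travelled √(0.3² + 2.7²) ≈ 2.7 units.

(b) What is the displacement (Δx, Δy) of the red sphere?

(0.5, 1.2)

The red sphere was at about (4.4, 5.9) and moved to about (4.9, 7.1).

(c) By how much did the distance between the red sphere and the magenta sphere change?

-0.7

Before: roughly 6.2 units apart; after: 5.5. That's 0.7 units closer together.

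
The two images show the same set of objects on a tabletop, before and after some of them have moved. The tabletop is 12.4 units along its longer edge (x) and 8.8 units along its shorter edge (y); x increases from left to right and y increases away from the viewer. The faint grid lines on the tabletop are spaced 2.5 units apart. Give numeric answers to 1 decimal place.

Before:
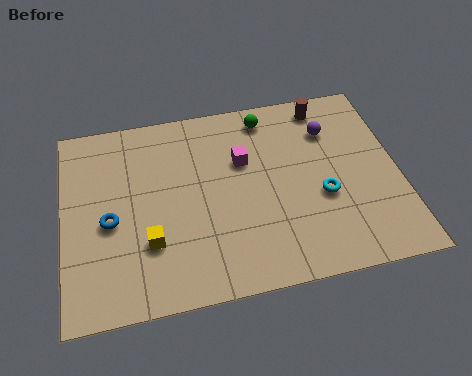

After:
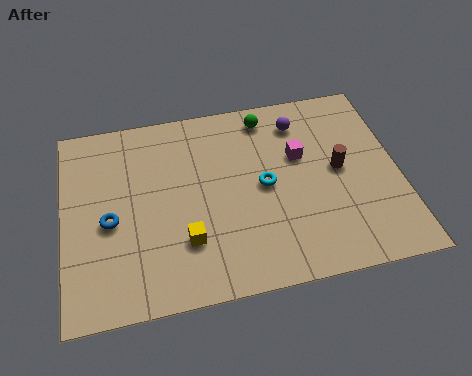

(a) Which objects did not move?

the green sphere and the blue torus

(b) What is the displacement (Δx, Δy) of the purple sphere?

(-1.1, 0.6)

The purple sphere was at about (10.0, 6.5) and moved to about (8.9, 7.1).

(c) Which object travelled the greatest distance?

the brown cylinder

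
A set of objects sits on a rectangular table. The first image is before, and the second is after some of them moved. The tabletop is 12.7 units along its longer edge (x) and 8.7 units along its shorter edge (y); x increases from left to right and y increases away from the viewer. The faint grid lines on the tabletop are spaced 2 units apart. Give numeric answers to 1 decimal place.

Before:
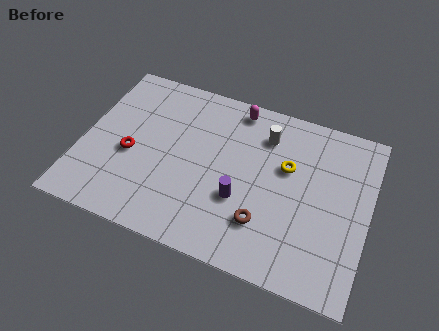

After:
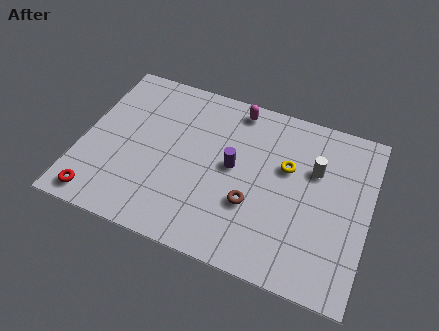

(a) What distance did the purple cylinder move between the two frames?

1.6

From (7.2, 3.1) to (6.7, 4.6), the purple cylinder covered √(0.5² + 1.5²) ≈ 1.6 units.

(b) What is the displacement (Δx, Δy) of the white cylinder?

(2.3, -1.0)

The white cylinder was at about (7.9, 6.7) and moved to about (10.2, 5.7).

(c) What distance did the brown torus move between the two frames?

0.9

The brown torus was near (8.3, 2.3) before and (7.7, 3.0) after, so it travelled √(0.6² + 0.7²) ≈ 0.9 units.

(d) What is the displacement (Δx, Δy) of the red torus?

(-1.1, -2.7)

From the two frames, the red torus sits at roughly (2.2, 3.7) before and (1.1, 1.0) after.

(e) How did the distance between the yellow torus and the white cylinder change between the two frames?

-0.5

The distance was about 1.7 in the first image and 1.2 in the second, so they moved 0.5 units closer together.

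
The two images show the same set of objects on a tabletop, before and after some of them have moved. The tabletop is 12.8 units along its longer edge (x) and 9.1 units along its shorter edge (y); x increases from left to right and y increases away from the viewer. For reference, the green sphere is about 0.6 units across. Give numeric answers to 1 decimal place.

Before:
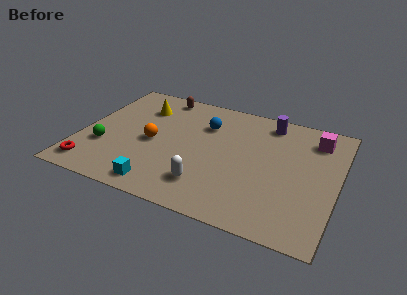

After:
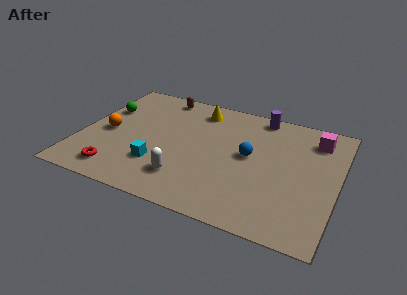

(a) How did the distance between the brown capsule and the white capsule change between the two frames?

-0.5

The distance was about 6.8 in the first image and 6.3 in the second, so they moved 0.5 units closer together.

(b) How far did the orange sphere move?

2.3

The orange sphere moved from about (3.6, 4.2) to (1.3, 4.2), a distance of √(2.3² + 0.0²) ≈ 2.3.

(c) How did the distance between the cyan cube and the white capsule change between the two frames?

-0.9

Before: roughly 2.4 units apart; after: 1.5. That's 0.9 units closer together.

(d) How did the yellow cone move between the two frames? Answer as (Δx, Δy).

(2.8, 0.8)

The yellow cone was at about (2.7, 6.8) and moved to about (5.5, 7.6).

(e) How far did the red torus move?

1.3

The red torus moved from about (0.9, 1.3) to (2.2, 1.4), a distance of √(1.3² + 0.1²) ≈ 1.3.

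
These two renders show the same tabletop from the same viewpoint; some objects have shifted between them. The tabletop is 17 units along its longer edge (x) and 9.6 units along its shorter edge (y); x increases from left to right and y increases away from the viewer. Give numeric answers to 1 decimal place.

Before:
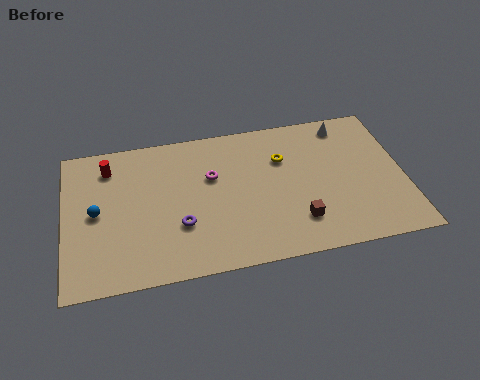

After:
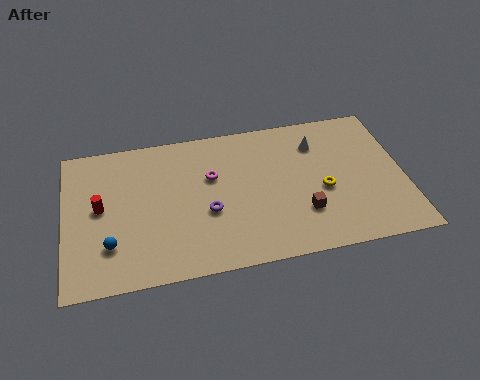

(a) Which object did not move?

the magenta torus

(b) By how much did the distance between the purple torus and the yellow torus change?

-0.5

Before: roughly 6.3 units apart; after: 5.8. That's 0.5 units closer together.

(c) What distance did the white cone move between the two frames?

1.8

The white cone moved from about (14.3, 8.3) to (12.8, 7.3), a distance of √(1.5² + 1.0²) ≈ 1.8.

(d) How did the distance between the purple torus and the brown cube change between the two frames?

-1.1

They were about 5.9 units apart before and 4.8 after — 1.1 units closer together.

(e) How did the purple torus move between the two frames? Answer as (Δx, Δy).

(1.4, 0.6)

The purple torus started near (5.7, 3.2) and ended near (7.1, 3.8).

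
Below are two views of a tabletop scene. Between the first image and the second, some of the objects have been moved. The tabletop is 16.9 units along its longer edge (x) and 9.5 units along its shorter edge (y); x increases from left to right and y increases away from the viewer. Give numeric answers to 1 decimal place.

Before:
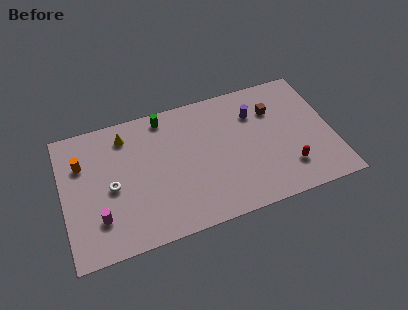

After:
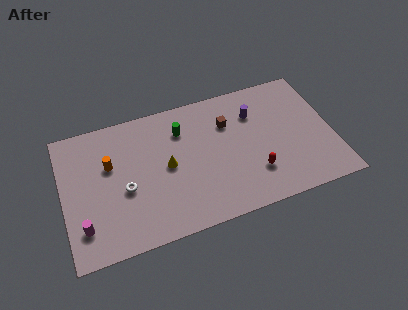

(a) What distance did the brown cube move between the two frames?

2.9

The brown cube moved from about (13.4, 6.8) to (10.5, 6.7), a distance of √(2.9² + 0.1²) ≈ 2.9.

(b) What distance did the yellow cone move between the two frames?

3.8

The yellow cone was near (4.1, 7.8) before and (6.5, 4.8) after, so it travelled √(2.4² + 3.0²) ≈ 3.8 units.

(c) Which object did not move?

the purple cylinder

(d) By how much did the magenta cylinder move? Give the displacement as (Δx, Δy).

(-1.0, -0.3)

The magenta cylinder was at about (2.1, 2.5) and moved to about (1.1, 2.2).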